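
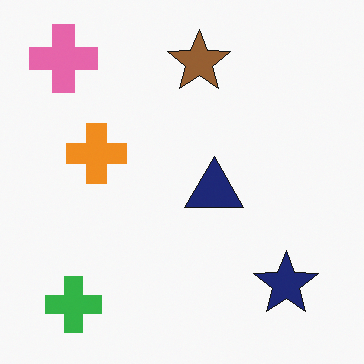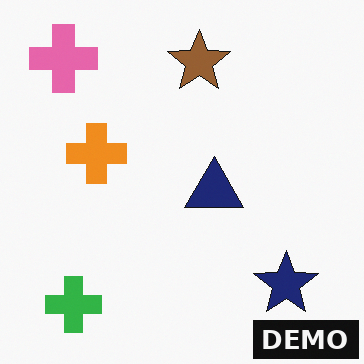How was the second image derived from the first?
It was watermarked with the text "DEMO" in the lower-right corner.

A dark label reading "DEMO" appears in the lower-right corner.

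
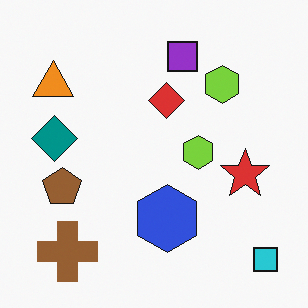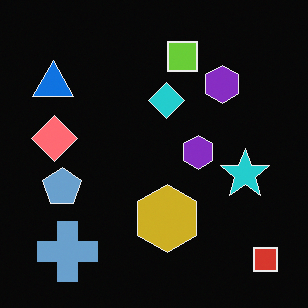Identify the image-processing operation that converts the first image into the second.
This is the original image color-inverted (negative).

The light background has become dark and every shape's color is its complement — a photographic negative.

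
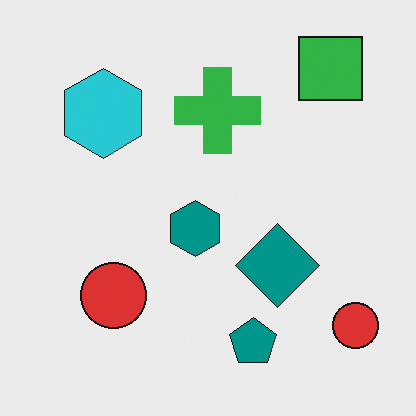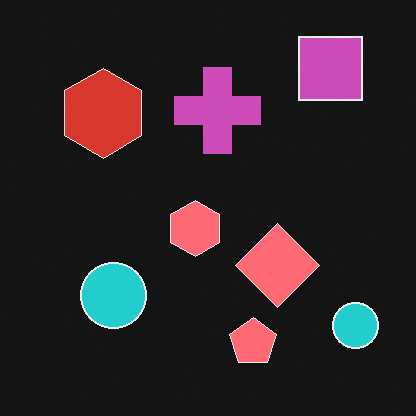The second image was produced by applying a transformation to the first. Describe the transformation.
It was color-inverted (negative).

The light background has become dark and every shape's color is its complement — a photographic negative.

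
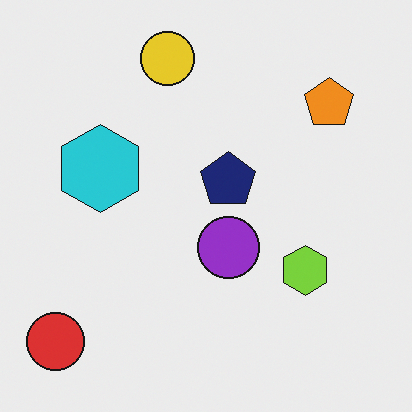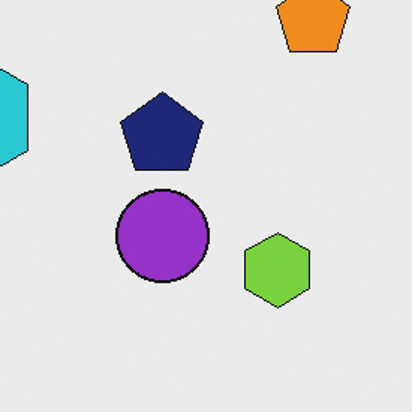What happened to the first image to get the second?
It was cropped to a modestly smaller region and rescaled.

The visible shapes are larger and the field of view is narrower; shapes near the original edges may be partly or wholly outside the frame — a crop-and-rescale.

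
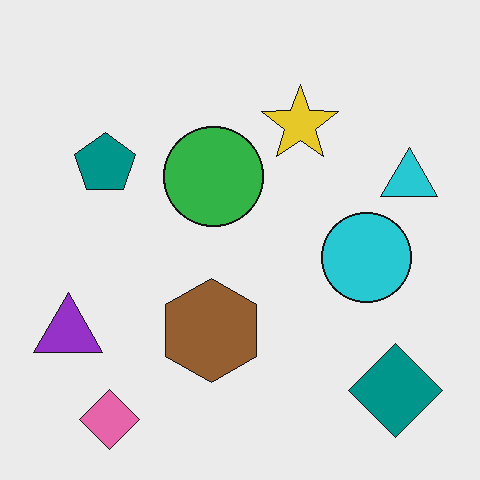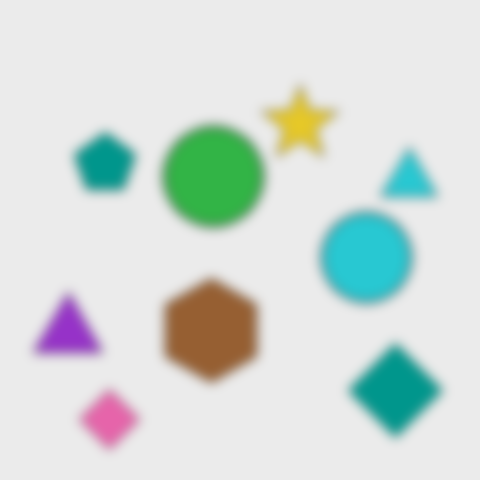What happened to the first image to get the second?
It was strongly gaussian-blurred.

Shape edges and outlines are uniformly softened across the whole image.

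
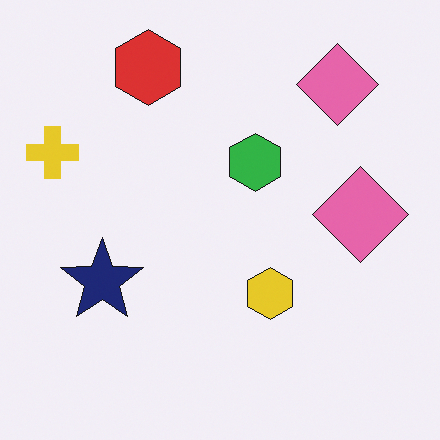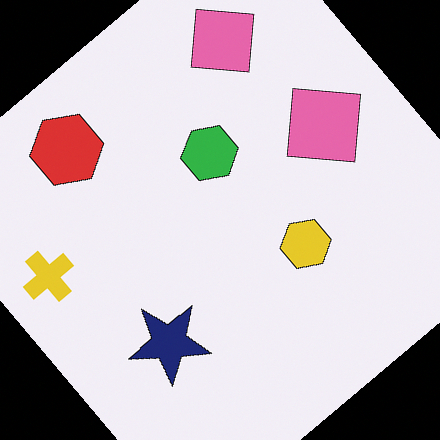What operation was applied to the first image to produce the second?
The second image is the first rotated counter-clockwise by a large amount — several tens of degrees.

Every shape is tilted by the same angle and the image corners show triangular fill wedges — a whole-image rotation by a non-right angle.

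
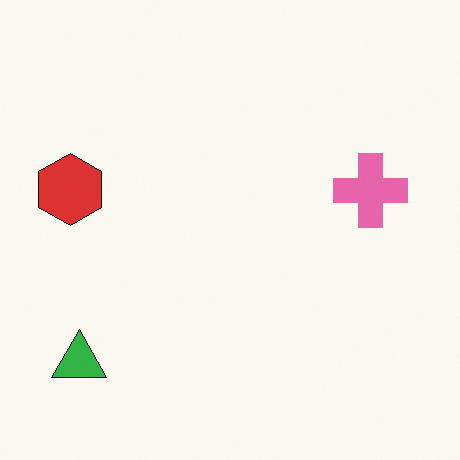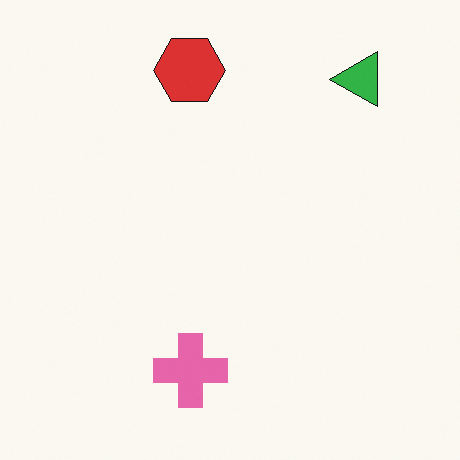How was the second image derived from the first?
The second image is the first transposed (reflected across the top-left ↔ bottom-right diagonal).

Shapes have swapped their row and column positions — what was in the top-right is now in the bottom-left — a diagonal reflection.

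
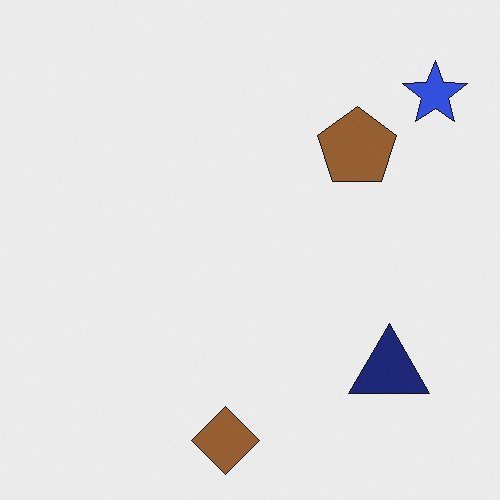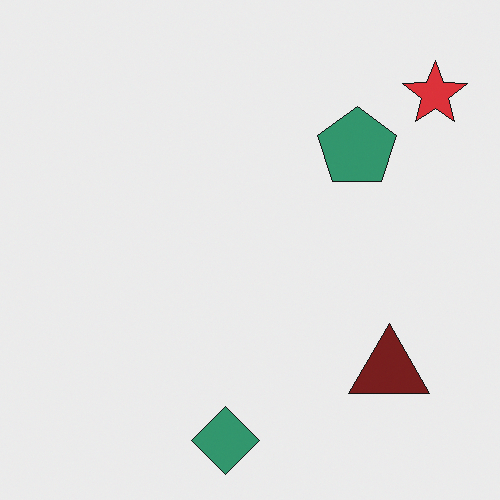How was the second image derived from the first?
This is the original image hue-shifted by a moderate amount.

Every shape's color has rotated by the same amount around the hue wheel — a uniform hue shift.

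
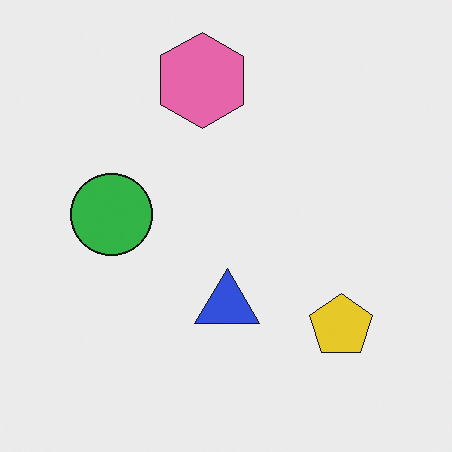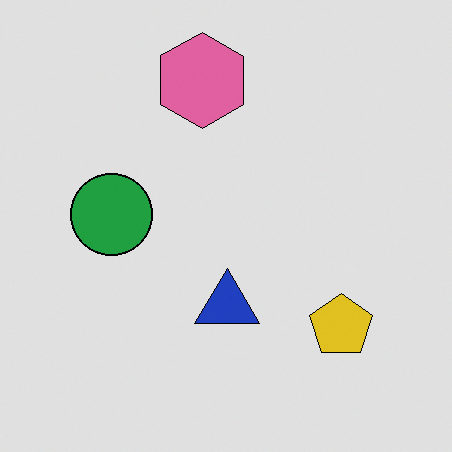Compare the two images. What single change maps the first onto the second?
Moderately posterized.

Each flat color has snapped to a coarser quantized level — most visibly, the near-white background has dropped to a flat grey.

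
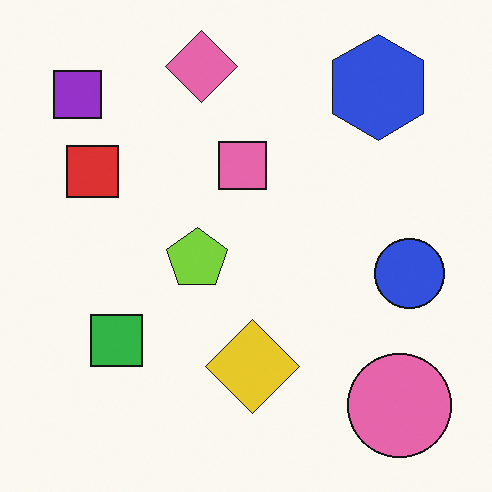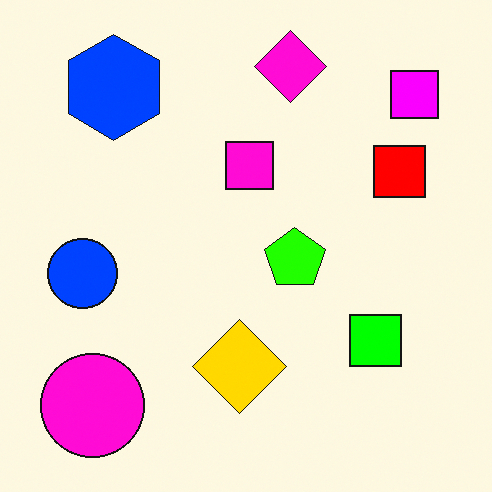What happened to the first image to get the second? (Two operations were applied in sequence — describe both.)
The second image is the first flipped horizontally (left ↔ right), then made much more vivid (saturation change).

The purple square is in the top-left of the first image and the top-right of the second — shapes on opposite sides of the vertical midline have swapped in a mirror flip. All colors are more vivid — a global saturation change.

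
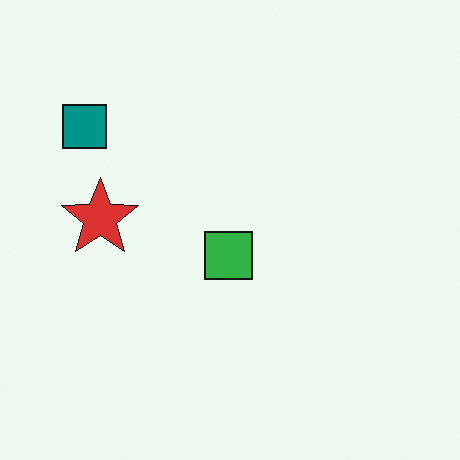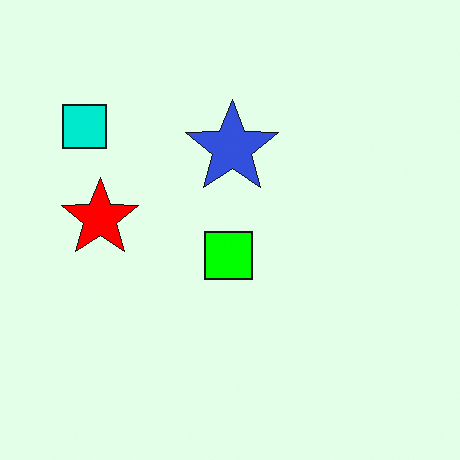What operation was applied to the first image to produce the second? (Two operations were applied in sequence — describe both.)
The second image is the first heavily oversaturated, then overlaid with an additional blue star.

All colors are more vivid — a global saturation change. A blue star appears in the second image that is absent from the first.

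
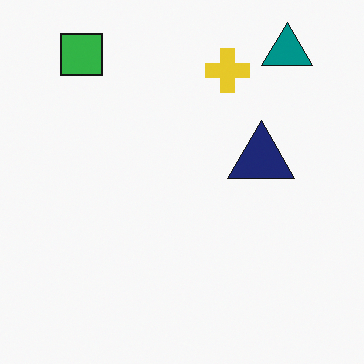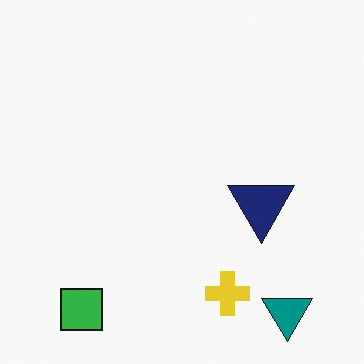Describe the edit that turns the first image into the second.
The second image is the first flipped vertically (top ↔ bottom).

The teal triangle is in the top-right of the first image and the bottom-right of the second — shapes on opposite sides of the horizontal midline have swapped in a mirror flip.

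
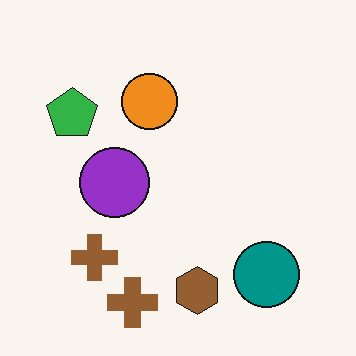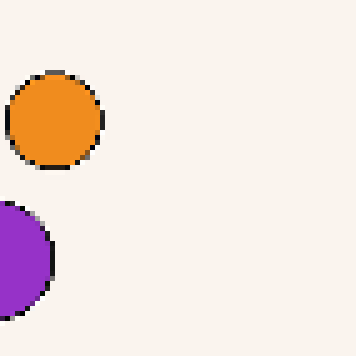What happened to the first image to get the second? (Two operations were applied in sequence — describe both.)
The image was cropped to a noticeably smaller region and rescaled, then mildly pixelated.

The visible shapes are larger and the field of view is narrower; shapes near the original edges may be partly or wholly outside the frame — a crop-and-rescale. Shapes are reduced to large square blocks; fine edges and outlines are lost — a downscale-then-upscale (mosaic) effect.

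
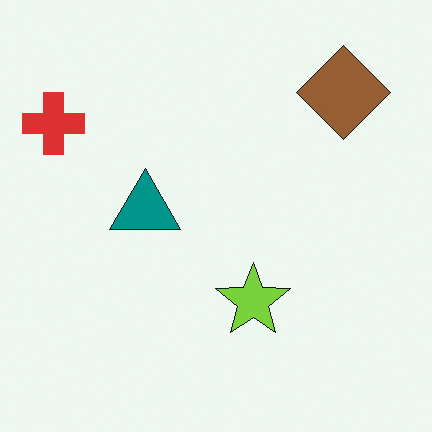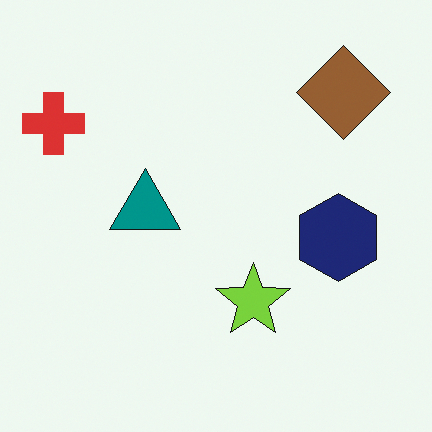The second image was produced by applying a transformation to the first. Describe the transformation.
Overlaid with an additional navy hexagon.

A navy hexagon appears in the second image that is absent from the first.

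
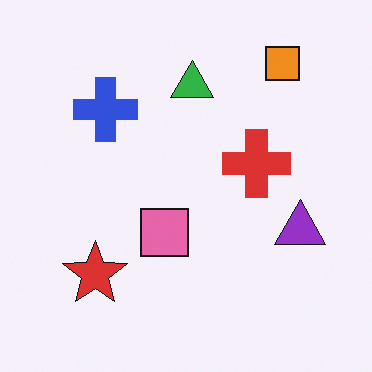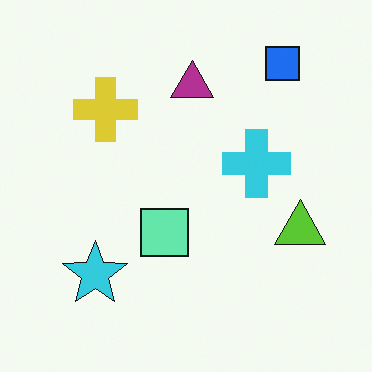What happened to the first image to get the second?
This is the original image hue-shifted by a large amount.

Every shape's color has rotated by the same amount around the hue wheel — a uniform hue shift.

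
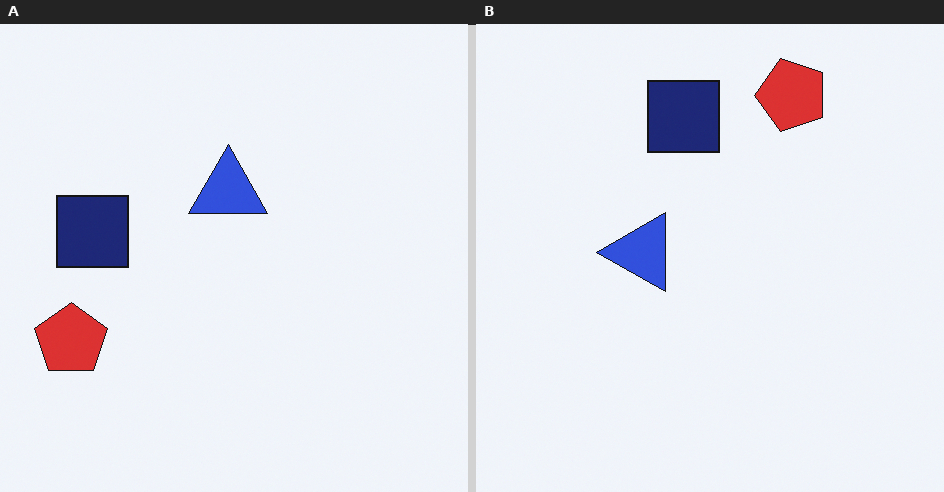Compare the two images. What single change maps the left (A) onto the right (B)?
It was transposed (reflected across the top-left ↔ bottom-right diagonal).

Shapes have swapped their row and column positions — what was in the top-right is now in the bottom-left — a diagonal reflection.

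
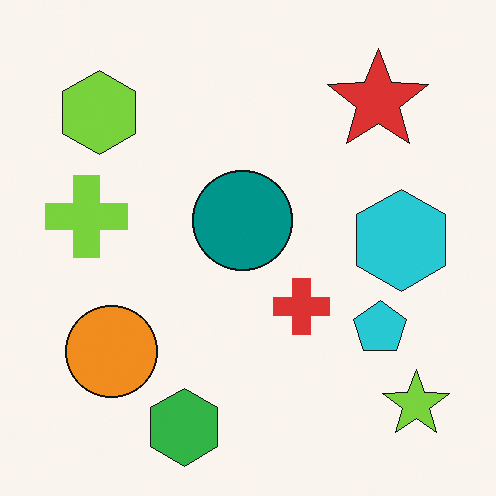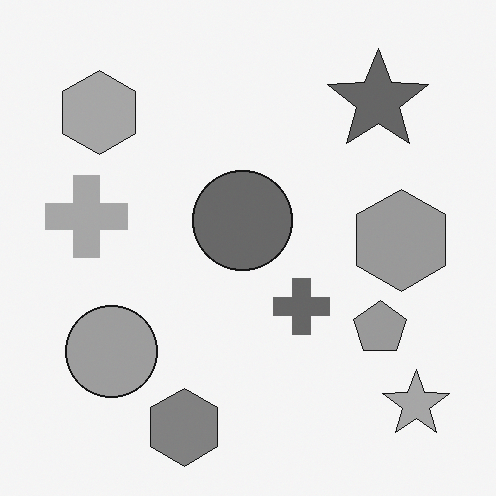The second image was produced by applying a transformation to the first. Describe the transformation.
The transformation is: converted to grayscale.

All color is removed — every shape is now a shade of grey.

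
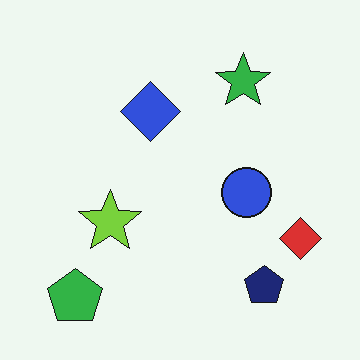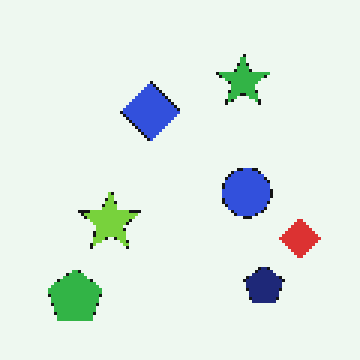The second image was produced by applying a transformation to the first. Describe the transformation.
The transformation is: lightly pixelated (a mild mosaic effect).

Shapes are reduced to large square blocks; fine edges and outlines are lost — a downscale-then-upscale (mosaic) effect.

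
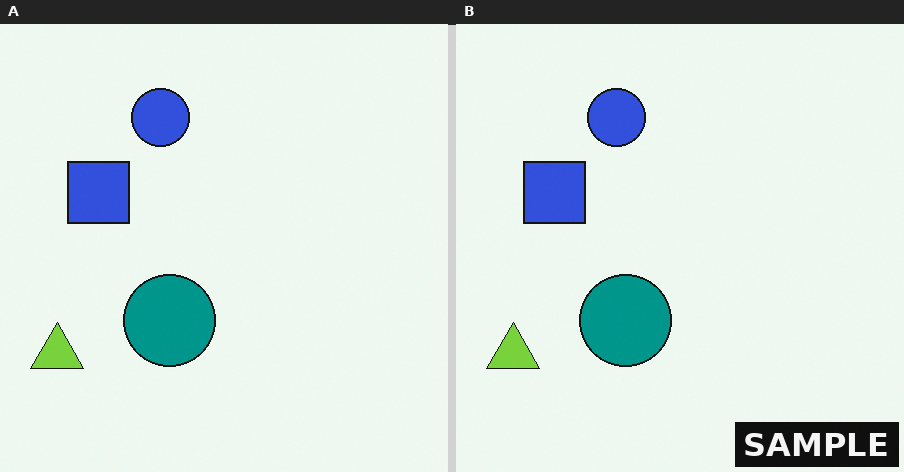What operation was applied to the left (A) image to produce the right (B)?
The transformation is: watermarked with the text "SAMPLE" in the lower-right corner.

A dark label reading "SAMPLE" appears in the lower-right corner.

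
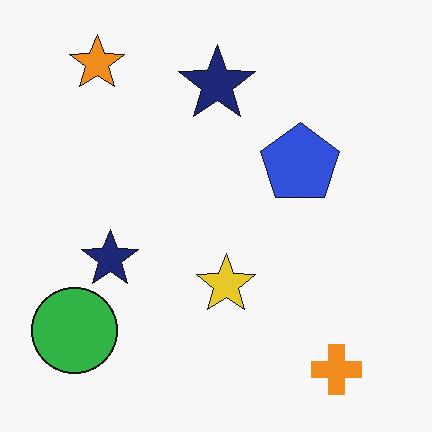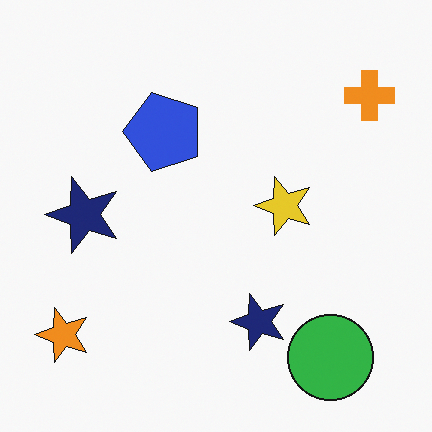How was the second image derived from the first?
The image was rotated 90° counter-clockwise.

The orange cross sits in the bottom-right of the first image and the top-right of the second — consistent with a whole-image 90° counter-clockwise rotation.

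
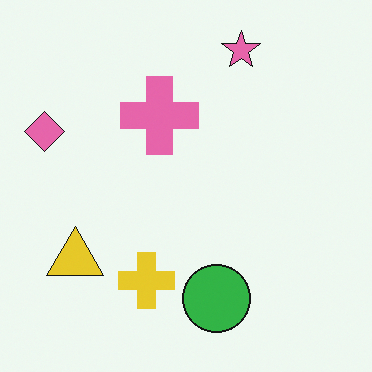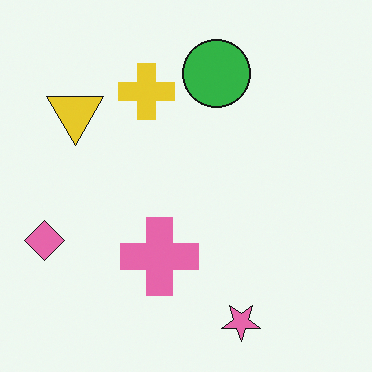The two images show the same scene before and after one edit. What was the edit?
This is the original image flipped vertically (top ↔ bottom).

The pink star is in the top of the first image and the bottom of the second — shapes on opposite sides of the horizontal midline have swapped in a mirror flip.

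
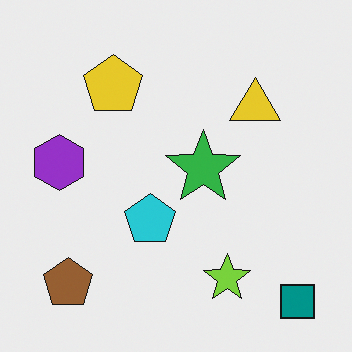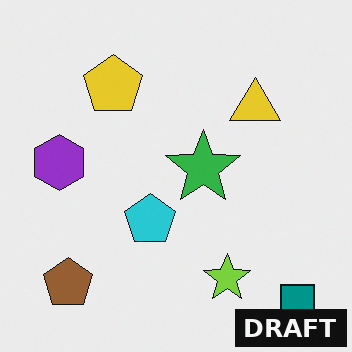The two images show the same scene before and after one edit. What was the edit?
The image was watermarked with the text "DRAFT" in the lower-right corner.

A dark label reading "DRAFT" appears in the lower-right corner.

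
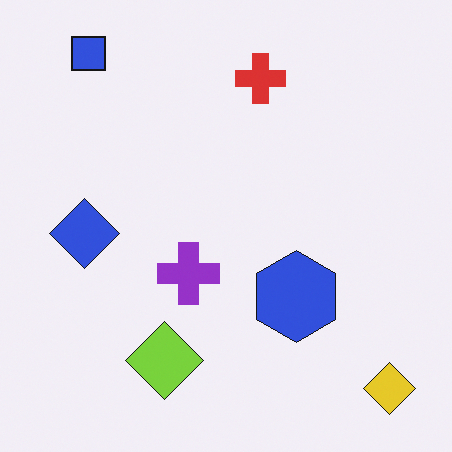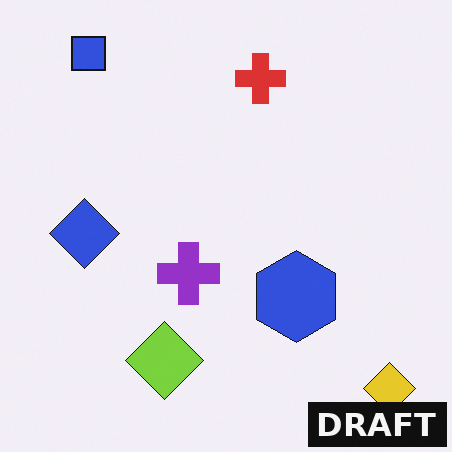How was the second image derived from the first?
The second image is the first watermarked with the text "DRAFT" in the lower-right corner.

A dark label reading "DRAFT" appears in the lower-right corner.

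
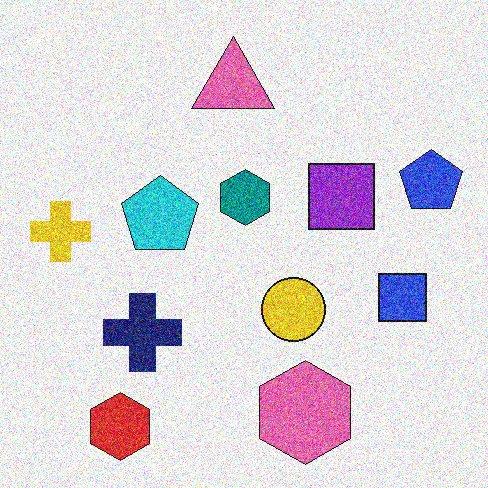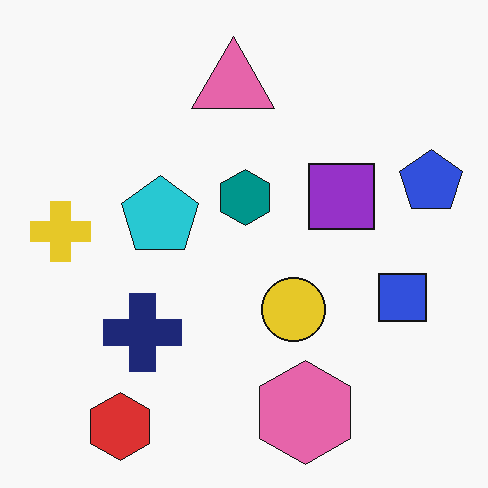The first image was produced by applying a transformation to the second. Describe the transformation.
The image was degraded with heavy additive noise.

Random speckle covers the whole image, including the flat background.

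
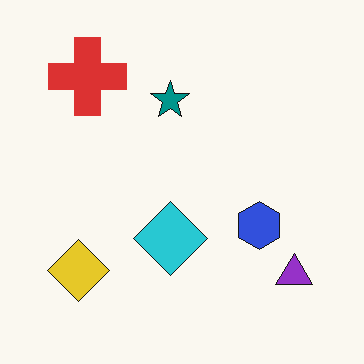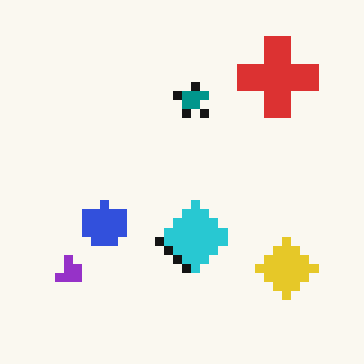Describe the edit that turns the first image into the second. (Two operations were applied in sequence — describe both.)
The image was flipped horizontally (left ↔ right), then heavily pixelated into large blocks.

The purple triangle is in the bottom-right of the first image and the bottom-left of the second — shapes on opposite sides of the vertical midline have swapped in a mirror flip. Shapes are reduced to large square blocks; fine edges and outlines are lost — a downscale-then-upscale (mosaic) effect.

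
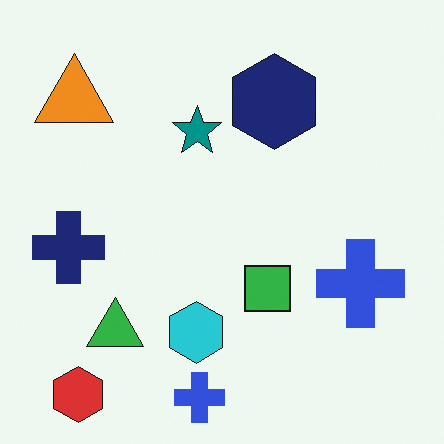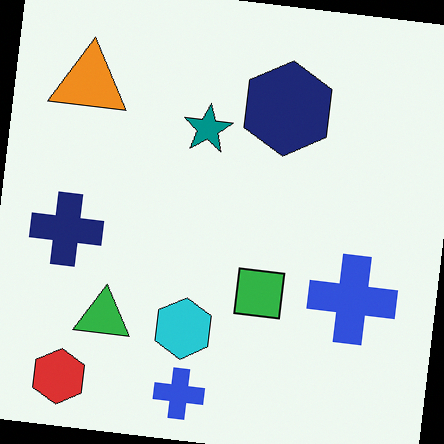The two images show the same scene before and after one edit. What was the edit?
The second image is the first rotated clockwise by a slight angle.

Every shape is tilted by the same angle and the image corners show triangular fill wedges — a whole-image rotation by a non-right angle.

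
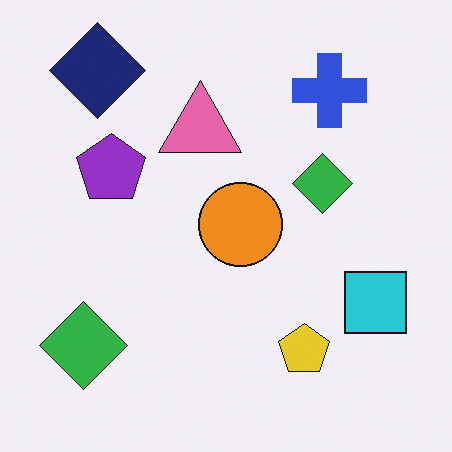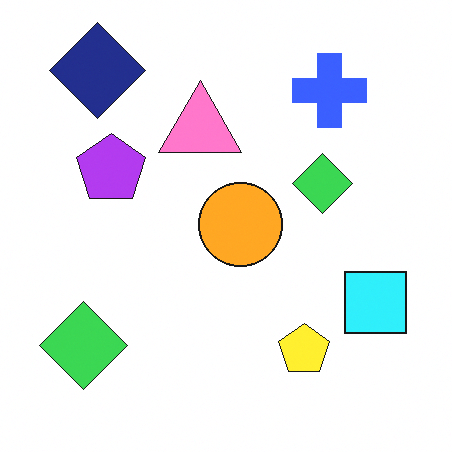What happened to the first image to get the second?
The second image is the first brightened a little.

Every pixel — background and shapes alike — is uniformly brightened.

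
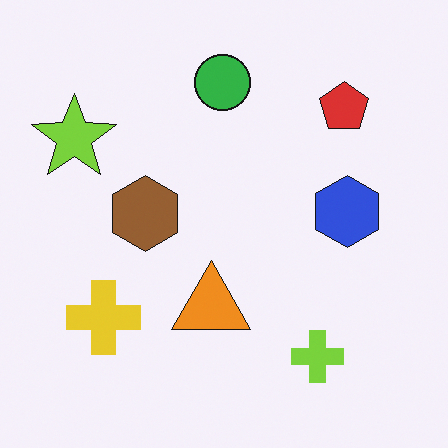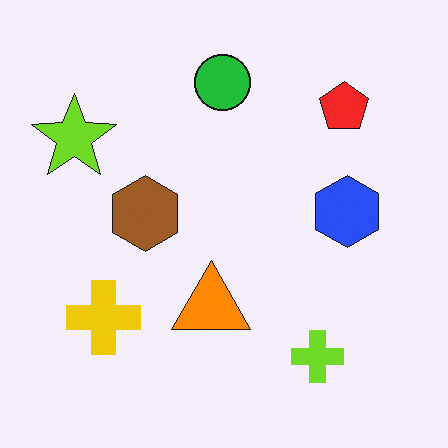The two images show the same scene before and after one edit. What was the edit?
The image was slightly oversaturated.

All colors are more vivid — a global saturation change.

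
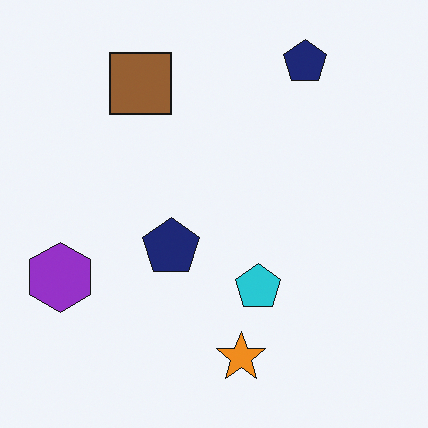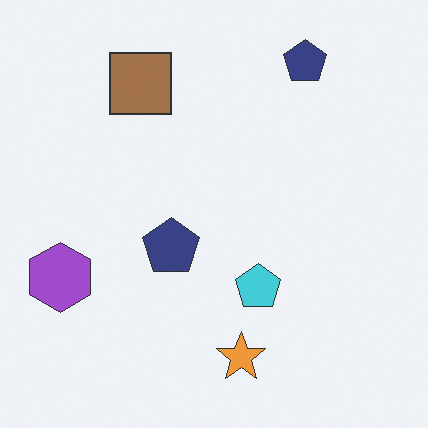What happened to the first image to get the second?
Given slightly reduced contrast.

Tones are pushed toward mid-grey across the whole image — a global contrast change.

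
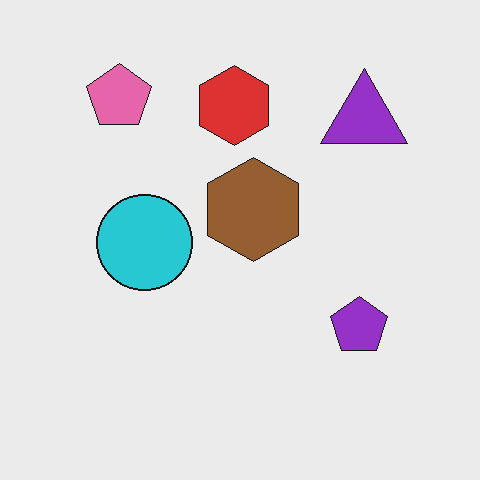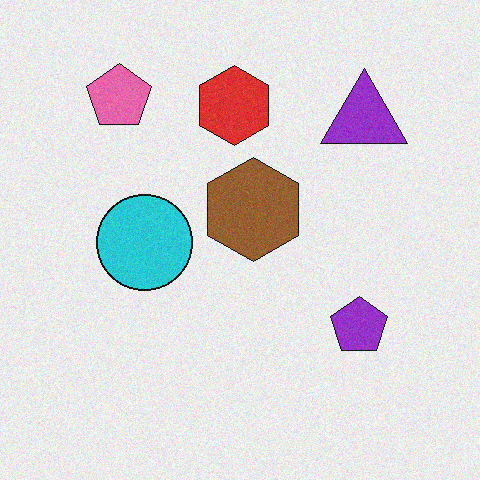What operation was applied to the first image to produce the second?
The image was degraded with subtle gaussian noise.

Random speckle covers the whole image, including the flat background.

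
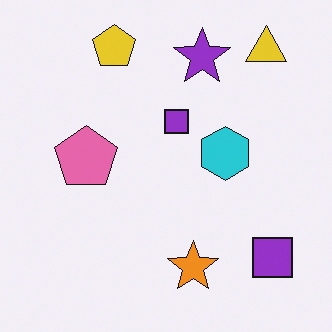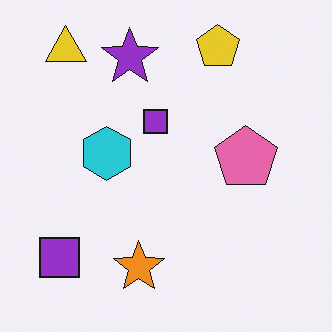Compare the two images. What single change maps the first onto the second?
It was flipped horizontally (left ↔ right).

The yellow triangle is in the top-right of the first image and the top-left of the second — shapes on opposite sides of the vertical midline have swapped in a mirror flip.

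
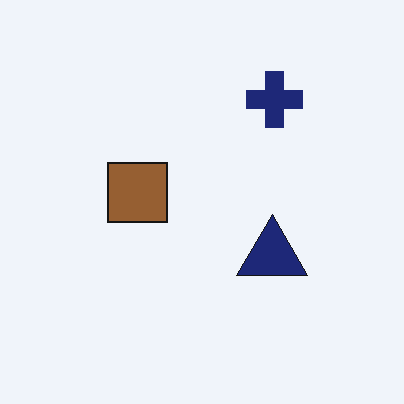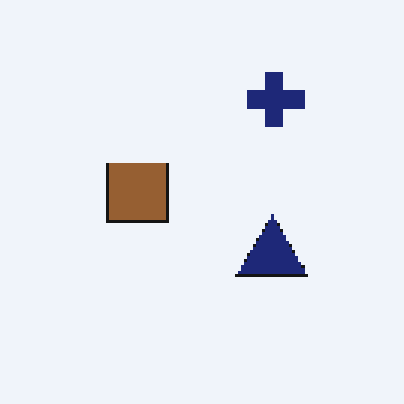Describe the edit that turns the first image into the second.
The image was lightly pixelated (a mild mosaic effect).

Shapes are reduced to large square blocks; fine edges and outlines are lost — a downscale-then-upscale (mosaic) effect.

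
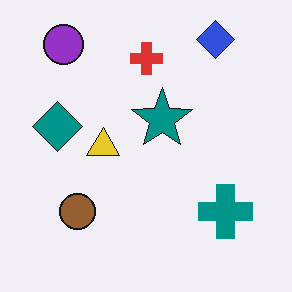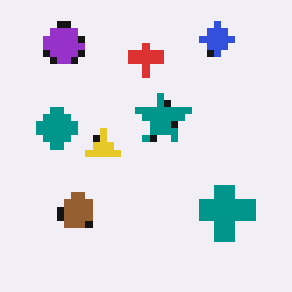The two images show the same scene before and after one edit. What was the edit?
The transformation is: pixelated into visible square blocks.

Shapes are reduced to large square blocks; fine edges and outlines are lost — a downscale-then-upscale (mosaic) effect.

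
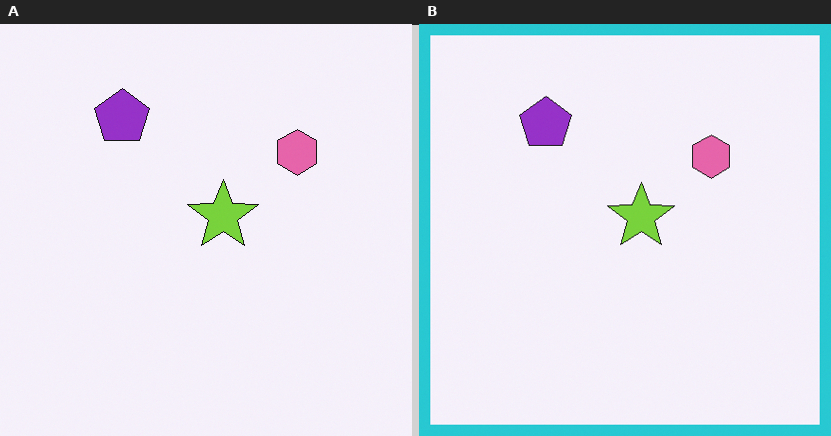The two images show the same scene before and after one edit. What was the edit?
The image was framed with a cyan border.

A solid cyan frame runs around the edge of the right (B) image, with the content slightly shrunk inside it.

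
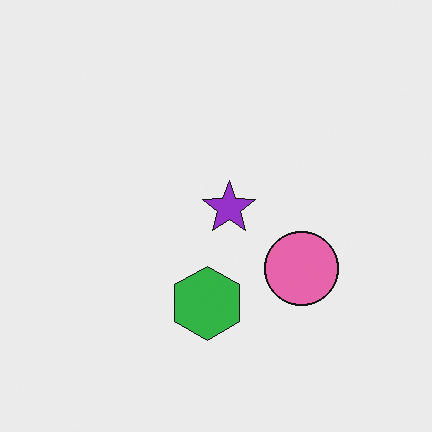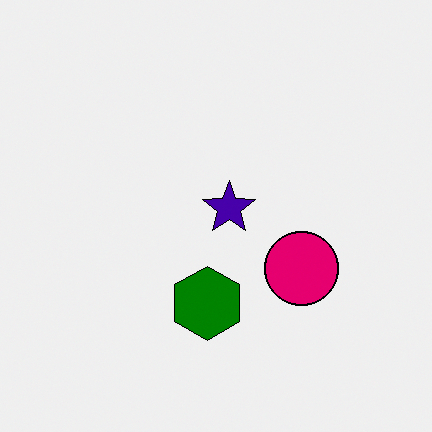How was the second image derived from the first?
The transformation is: boosted in contrast.

Tones are pushed away from mid-grey across the whole image — a global contrast change.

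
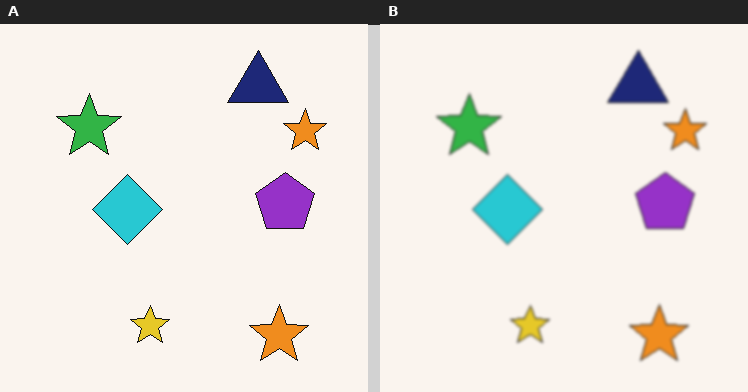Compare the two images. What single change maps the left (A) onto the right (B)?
Lightly blurred.

Shape edges and outlines are uniformly softened across the whole image.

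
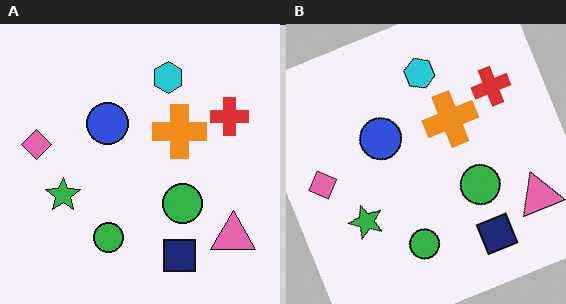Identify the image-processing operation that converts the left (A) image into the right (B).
It was rotated counter-clockwise by a moderate amount.

Every shape is tilted by the same angle and the image corners show triangular fill wedges — a whole-image rotation by a non-right angle.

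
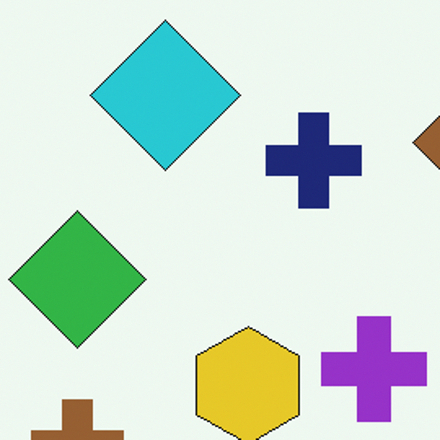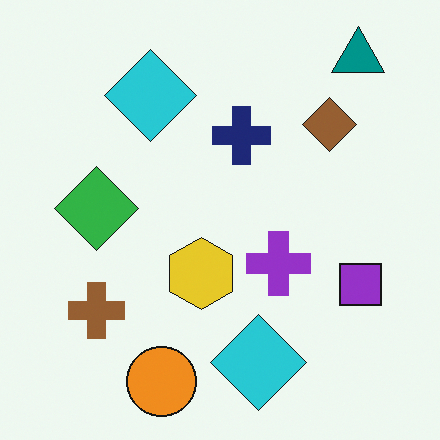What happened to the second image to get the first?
It was cropped to a noticeably smaller region and rescaled.

The visible shapes are larger and the field of view is narrower; shapes near the original edges may be partly or wholly outside the frame — a crop-and-rescale.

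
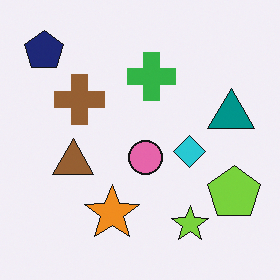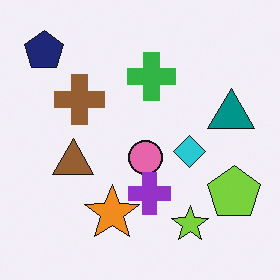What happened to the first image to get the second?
It was overlaid with an additional purple cross.

A purple cross appears in the second image that is absent from the first.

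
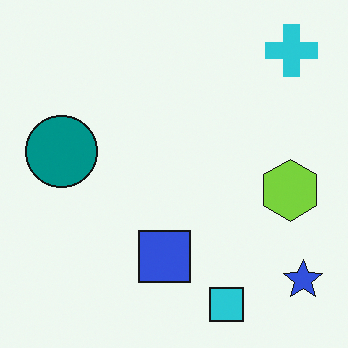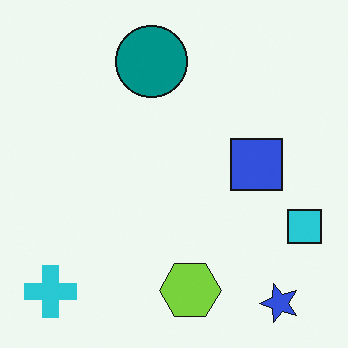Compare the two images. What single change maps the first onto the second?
This is the original image transposed (reflected across the top-left ↔ bottom-right diagonal).

Shapes have swapped their row and column positions — what was in the top-right is now in the bottom-left — a diagonal reflection.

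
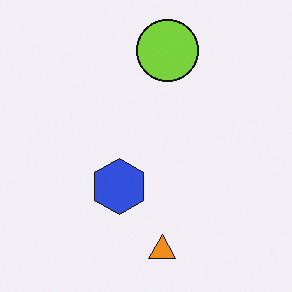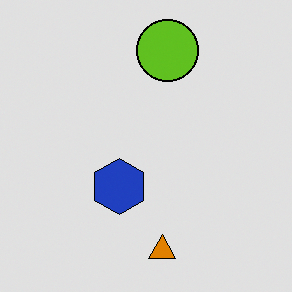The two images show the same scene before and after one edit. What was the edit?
The image was moderately posterized.

Each flat color has snapped to a coarser quantized level — most visibly, the near-white background has dropped to a flat grey.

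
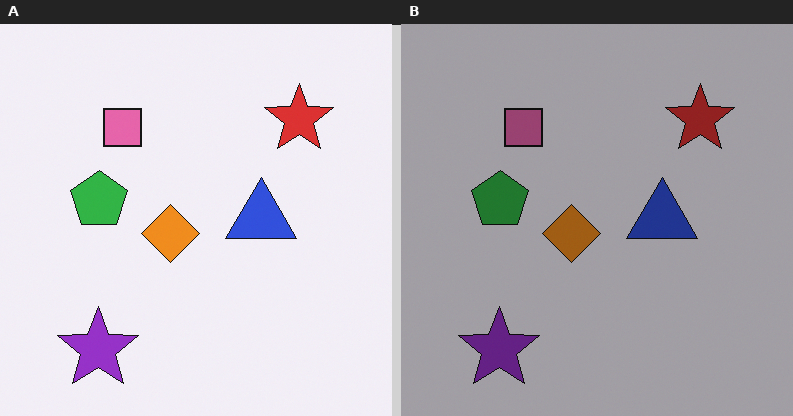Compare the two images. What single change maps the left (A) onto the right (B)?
It was darkened a lot.

Every pixel — background and shapes alike — is uniformly darkened.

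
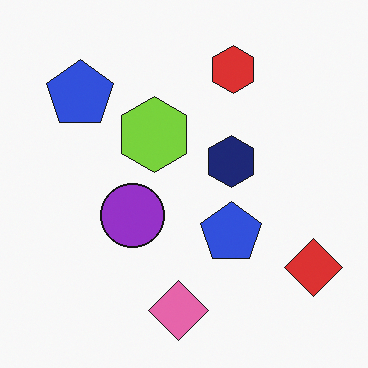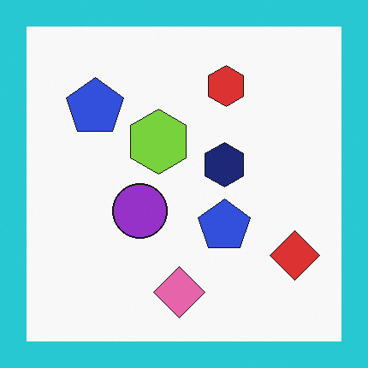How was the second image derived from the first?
Framed with a cyan border.

A solid cyan frame runs around the edge of the second image, with the content slightly shrunk inside it.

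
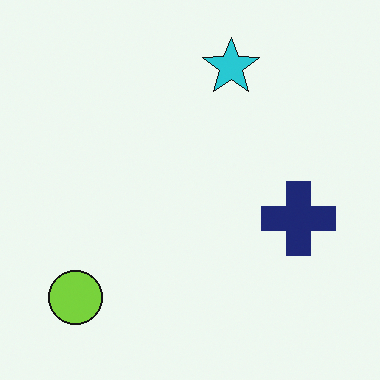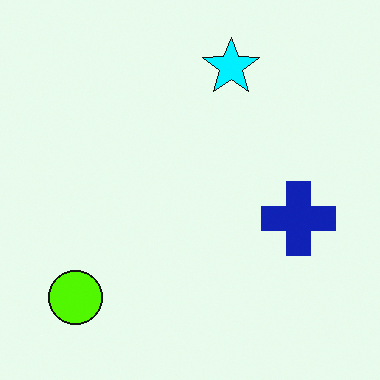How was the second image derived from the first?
The second image is the first heavily oversaturated.

All colors are more vivid — a global saturation change.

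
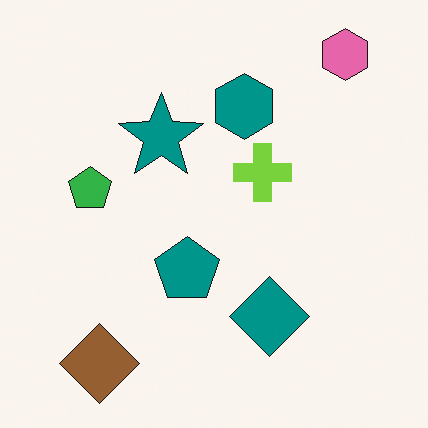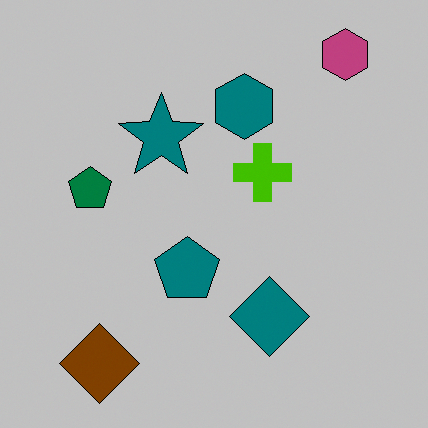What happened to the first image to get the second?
Aggressively posterized.

Each flat color has snapped to a coarser quantized level — most visibly, the near-white background has dropped to a flat grey.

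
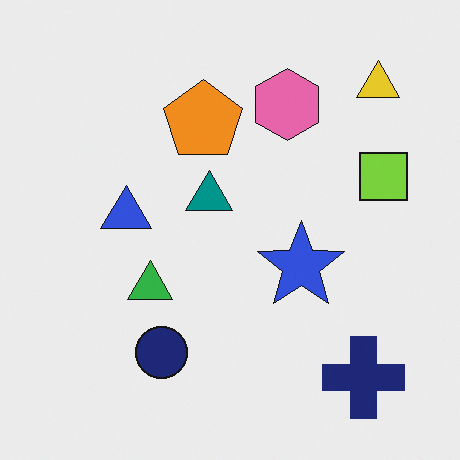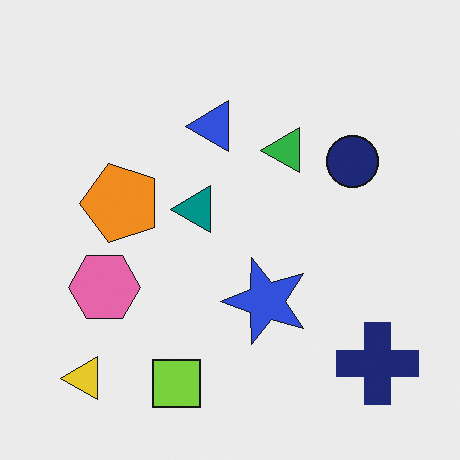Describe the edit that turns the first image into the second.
This is the original image transposed (reflected across the top-left ↔ bottom-right diagonal).

Shapes have swapped their row and column positions — what was in the top-right is now in the bottom-left — a diagonal reflection.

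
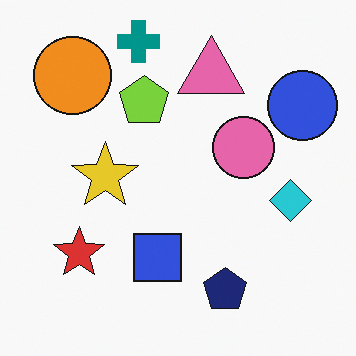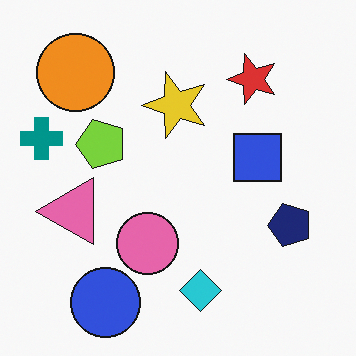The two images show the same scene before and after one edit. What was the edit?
Transposed (reflected across the top-left ↔ bottom-right diagonal).

Shapes have swapped their row and column positions — what was in the top-right is now in the bottom-left — a diagonal reflection.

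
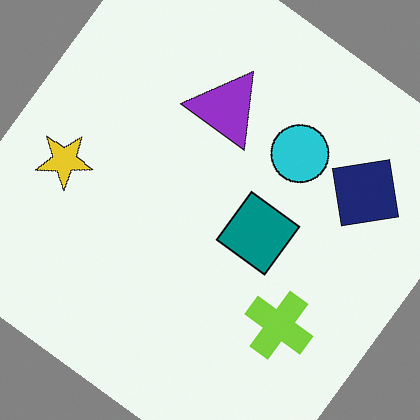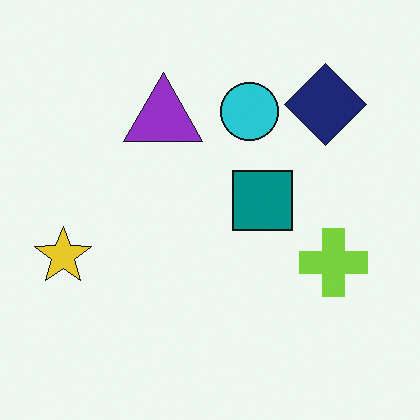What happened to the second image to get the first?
This is the original image rotated clockwise by a large amount — several tens of degrees.

Every shape is tilted by the same angle and the image corners show triangular fill wedges — a whole-image rotation by a non-right angle.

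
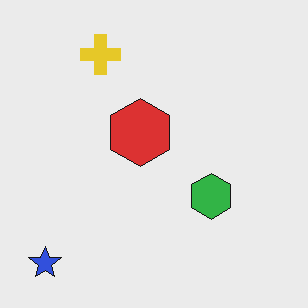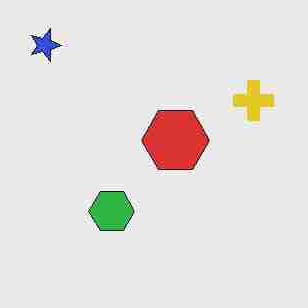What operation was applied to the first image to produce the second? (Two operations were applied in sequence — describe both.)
Degraded with heavy JPEG compression, then rotated 90° clockwise.

Blocky 8×8 compression artifacts appear around shape edges and the flat background shows ringing — characteristic JPEG degradation. The blue star sits in the bottom-left of the first image and the top-left of the second — consistent with a whole-image 90° clockwise rotation.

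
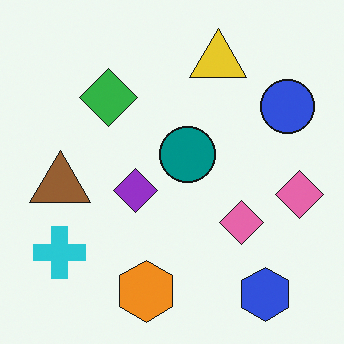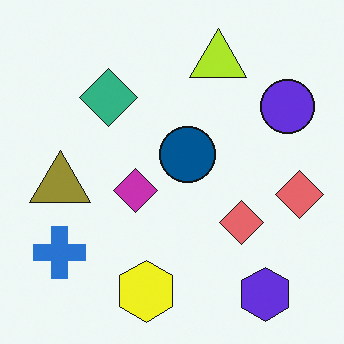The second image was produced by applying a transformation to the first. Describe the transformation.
It was hue-shifted slightly.

Every shape's color has rotated by the same amount around the hue wheel — a uniform hue shift.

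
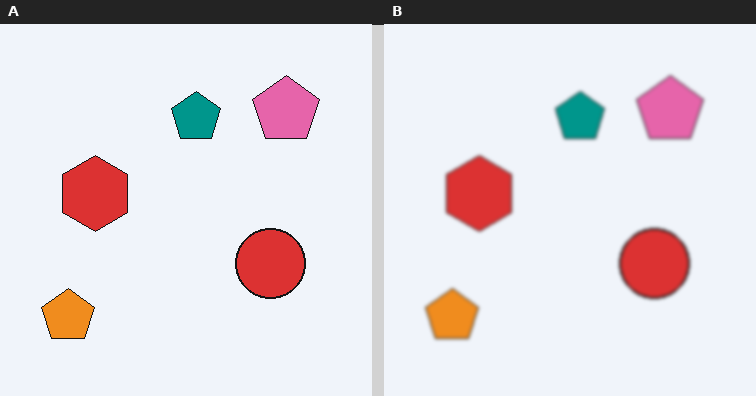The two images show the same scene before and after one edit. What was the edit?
The transformation is: given a subtle gaussian blur.

Shape edges and outlines are uniformly softened across the whole image.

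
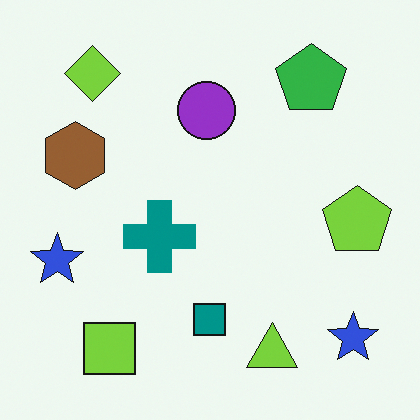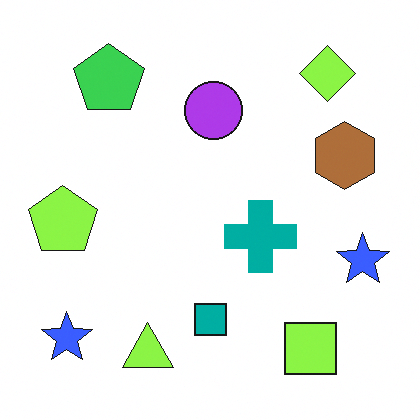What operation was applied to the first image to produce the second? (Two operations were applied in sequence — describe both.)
The transformation is: flipped horizontally (left ↔ right), then slightly brightened.

The lime pentagon is in the right of the first image and the left of the second — shapes on opposite sides of the vertical midline have swapped in a mirror flip. Every pixel — background and shapes alike — is uniformly brightened.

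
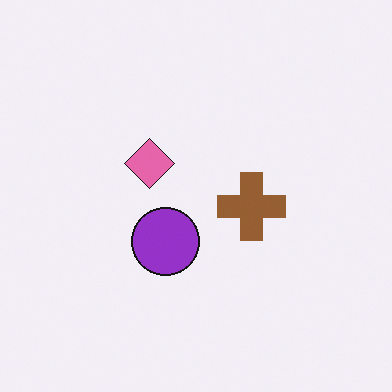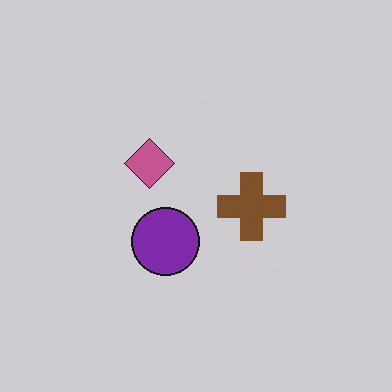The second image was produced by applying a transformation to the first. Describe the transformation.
Slightly darkened.

Every pixel — background and shapes alike — is uniformly darkened.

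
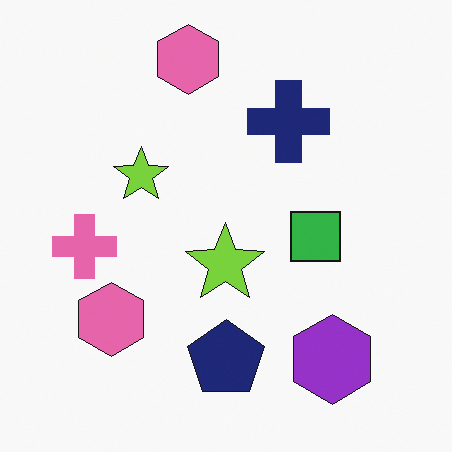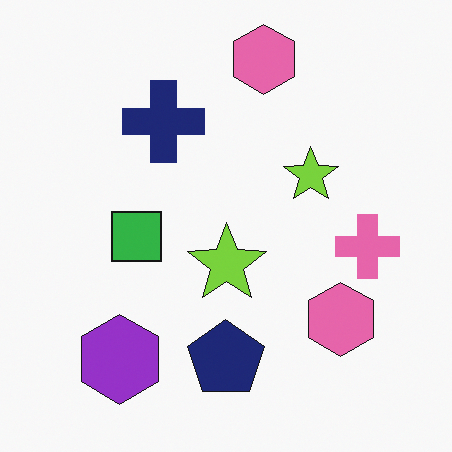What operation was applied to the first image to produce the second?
Flipped horizontally (left ↔ right).

The pink cross is in the left of the first image and the right of the second — shapes on opposite sides of the vertical midline have swapped in a mirror flip.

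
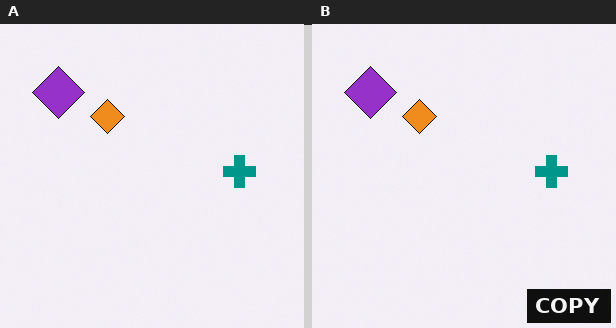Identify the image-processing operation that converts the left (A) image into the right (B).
The image was watermarked with the text "COPY" in the lower-right corner.

A dark label reading "COPY" appears in the lower-right corner.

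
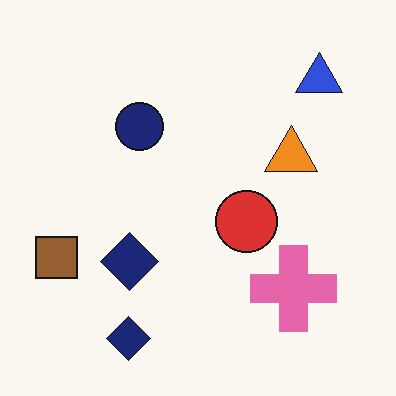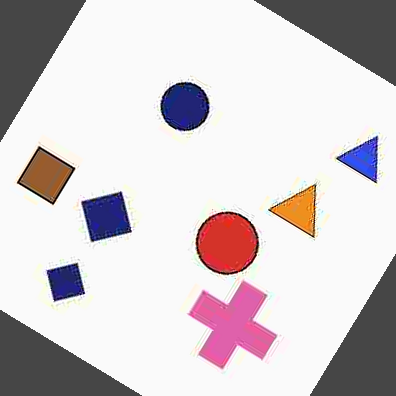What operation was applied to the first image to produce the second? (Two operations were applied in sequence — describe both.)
The image was degraded with heavy JPEG compression, then rotated clockwise by a large amount — several tens of degrees.

Blocky 8×8 compression artifacts appear around shape edges and the flat background shows ringing — characteristic JPEG degradation. Every shape is tilted by the same angle and the image corners show triangular fill wedges — a whole-image rotation by a non-right angle.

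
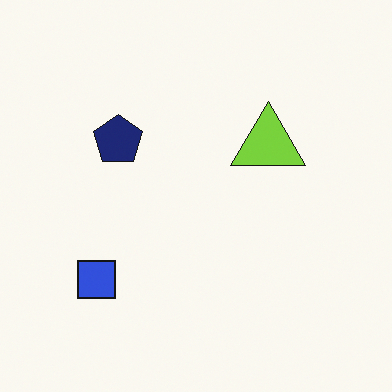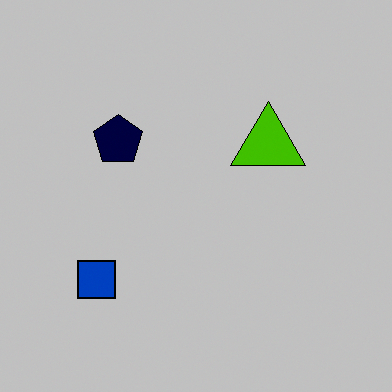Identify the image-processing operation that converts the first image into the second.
Aggressively posterized.

Each flat color has snapped to a coarser quantized level — most visibly, the near-white background has dropped to a flat grey.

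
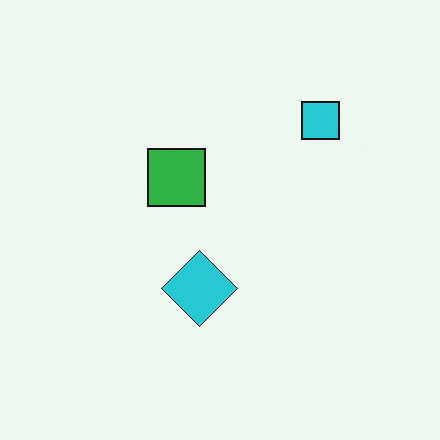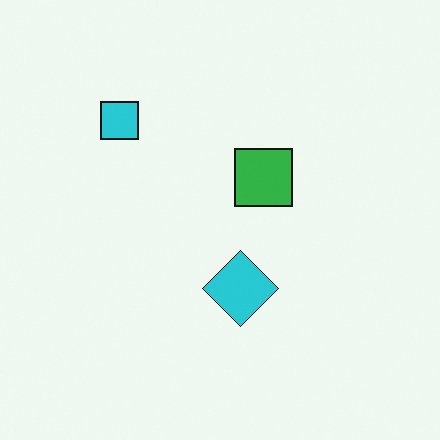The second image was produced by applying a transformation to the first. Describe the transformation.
The second image is the first flipped horizontally (left ↔ right).

The cyan square is in the top-right of the first image and the top-left of the second — shapes on opposite sides of the vertical midline have swapped in a mirror flip.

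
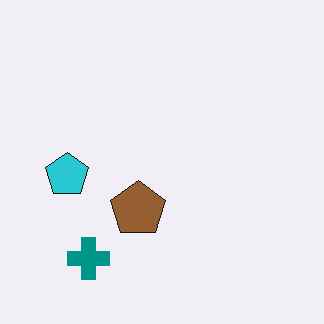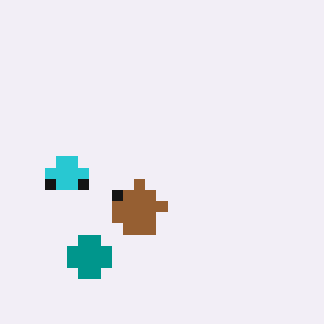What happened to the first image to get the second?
It was heavily pixelated into large blocks.

Shapes are reduced to large square blocks; fine edges and outlines are lost — a downscale-then-upscale (mosaic) effect.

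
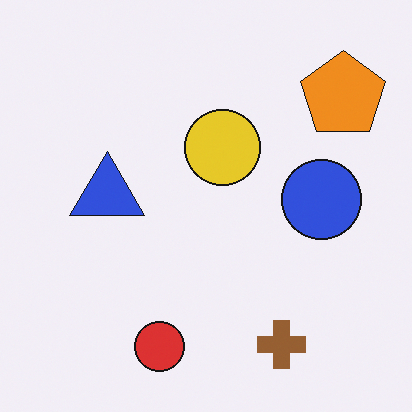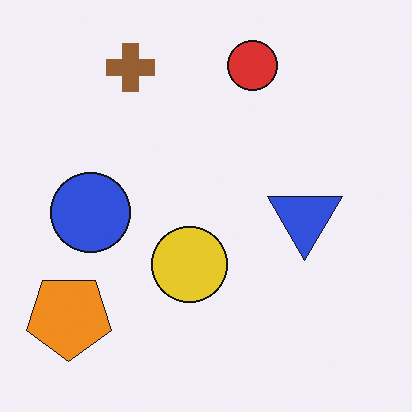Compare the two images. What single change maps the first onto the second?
This is the original image rotated 180°.

The orange pentagon sits in the top-right of the first image and the bottom-left of the second — consistent with a whole-image 180° rotation.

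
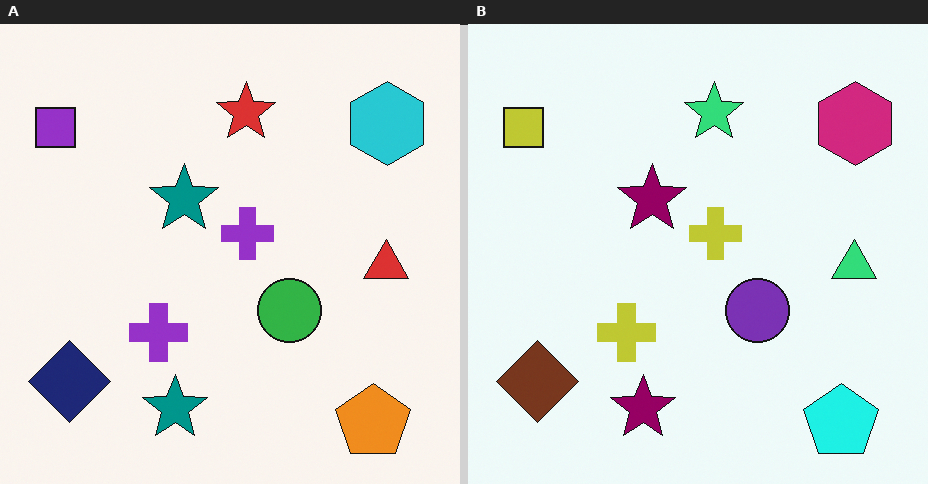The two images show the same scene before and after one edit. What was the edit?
This is the original image hue-shifted by a moderate amount.

Every shape's color has rotated by the same amount around the hue wheel — a uniform hue shift.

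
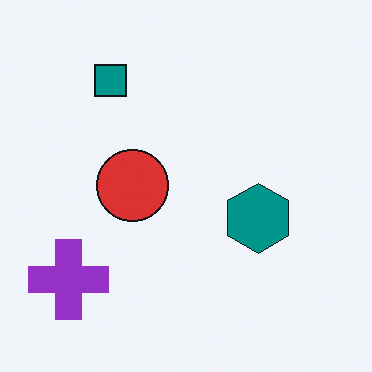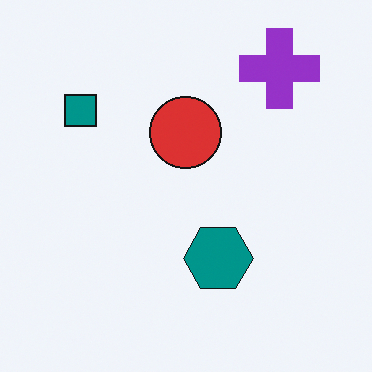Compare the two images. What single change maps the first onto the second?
This is the original image transposed (reflected across the top-left ↔ bottom-right diagonal).

Shapes have swapped their row and column positions — what was in the top-right is now in the bottom-left — a diagonal reflection.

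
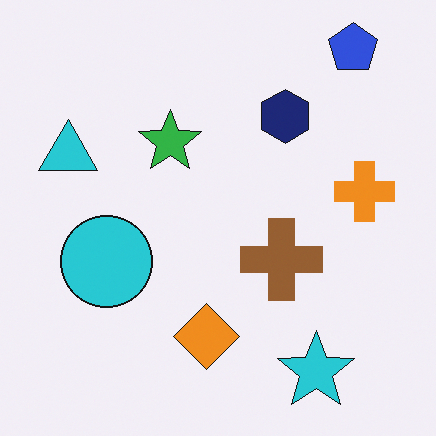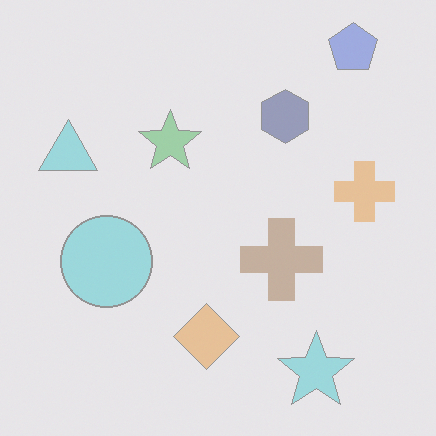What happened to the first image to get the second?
Washed out (contrast reduced).

Tones are pushed toward mid-grey across the whole image — a global contrast change.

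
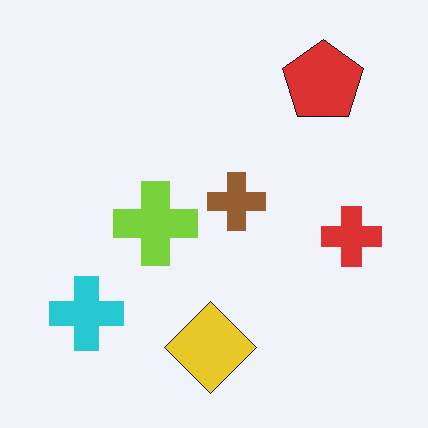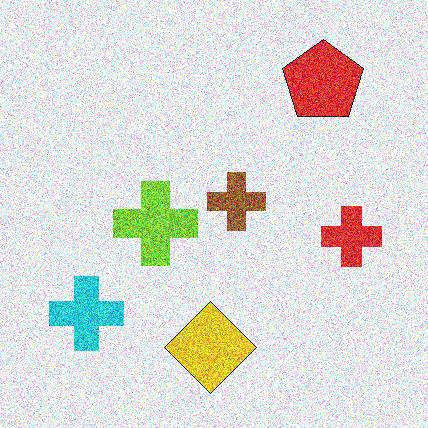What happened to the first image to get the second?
The transformation is: degraded with heavy additive noise.

Random speckle covers the whole image, including the flat background.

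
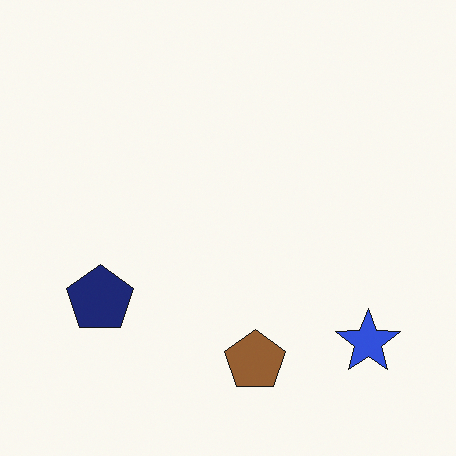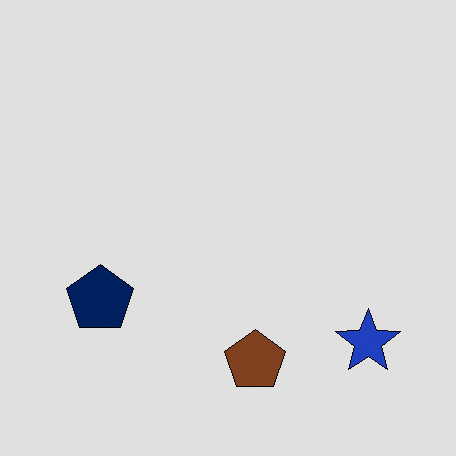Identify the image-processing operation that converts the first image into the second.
The second image is the first moderately posterized.

Each flat color has snapped to a coarser quantized level — most visibly, the near-white background has dropped to a flat grey.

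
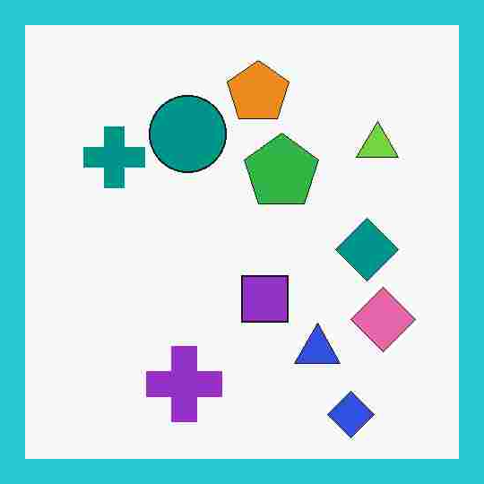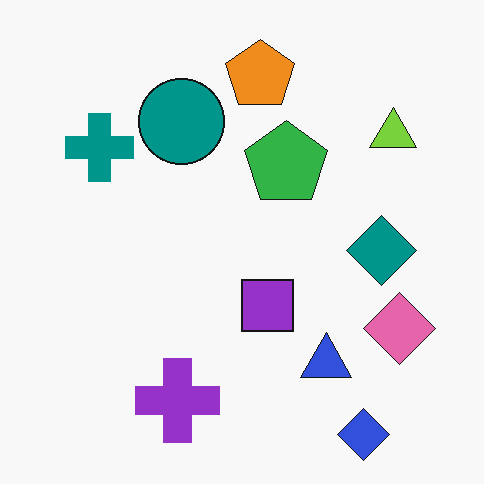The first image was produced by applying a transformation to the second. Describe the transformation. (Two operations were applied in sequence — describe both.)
This is the original image heavily JPEG-compressed with obvious blocking artifacts, then framed with a cyan border.

Blocky 8×8 compression artifacts appear around shape edges and the flat background shows ringing — characteristic JPEG degradation. A solid cyan frame runs around the edge of the first image, with the content slightly shrunk inside it.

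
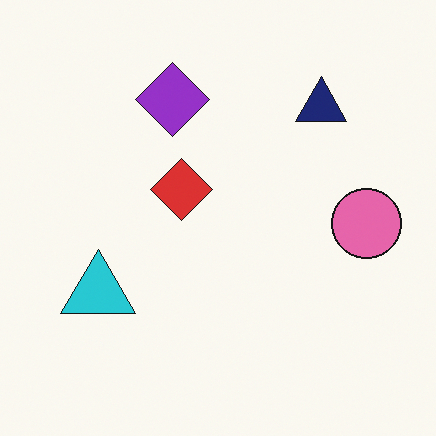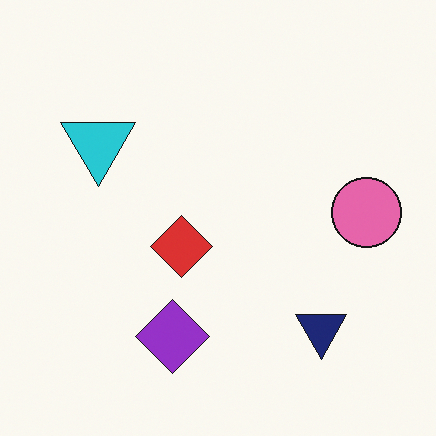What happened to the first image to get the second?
The transformation is: flipped vertically (top ↔ bottom).

The purple diamond is in the top of the first image and the bottom of the second — shapes on opposite sides of the horizontal midline have swapped in a mirror flip.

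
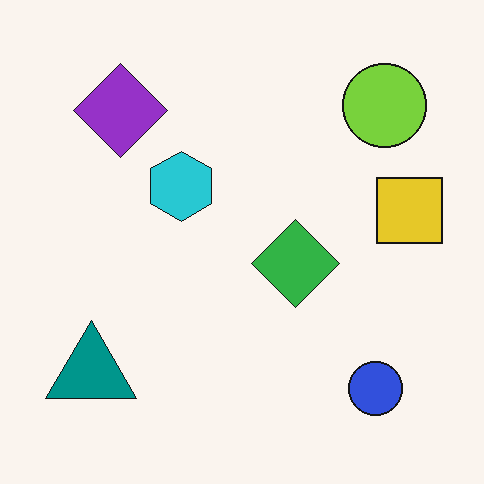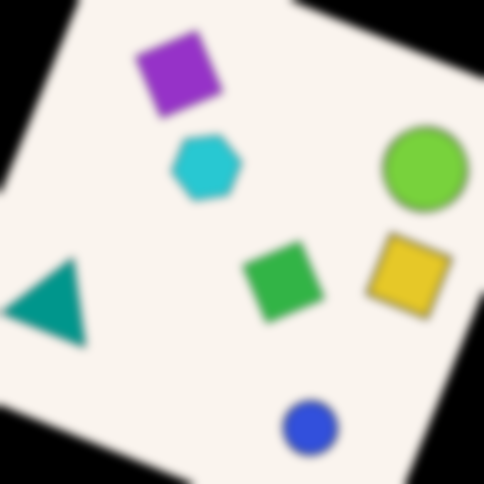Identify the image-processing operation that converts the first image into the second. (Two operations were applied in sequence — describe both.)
It was rotated clockwise by a moderate amount, then noticeably gaussian-blurred.

Every shape is tilted by the same angle and the image corners show triangular fill wedges — a whole-image rotation by a non-right angle. Shape edges and outlines are uniformly softened across the whole image.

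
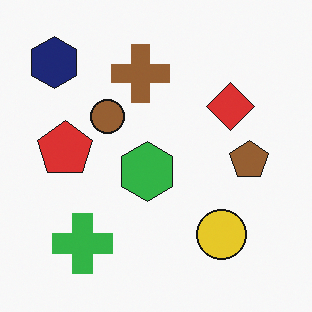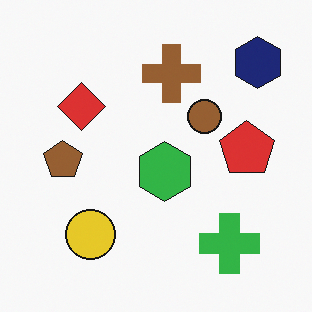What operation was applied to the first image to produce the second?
The second image is the first flipped horizontally (left ↔ right).

The navy hexagon is in the top-left of the first image and the top-right of the second — shapes on opposite sides of the vertical midline have swapped in a mirror flip.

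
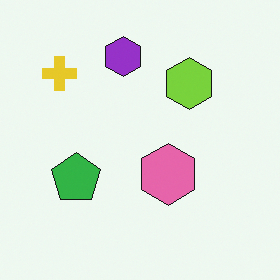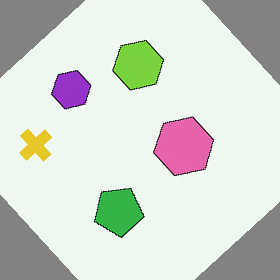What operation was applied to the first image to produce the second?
Rotated counter-clockwise by a large amount — several tens of degrees.

Every shape is tilted by the same angle and the image corners show triangular fill wedges — a whole-image rotation by a non-right angle.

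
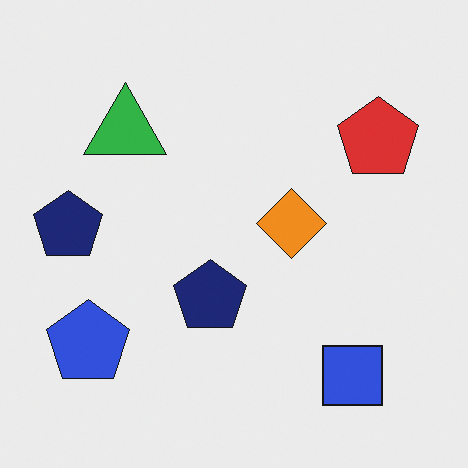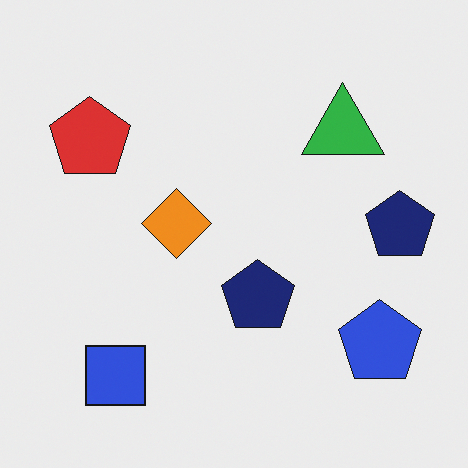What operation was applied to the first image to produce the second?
The image was flipped horizontally (left ↔ right).

The blue pentagon is in the bottom-left of the first image and the bottom-right of the second — shapes on opposite sides of the vertical midline have swapped in a mirror flip.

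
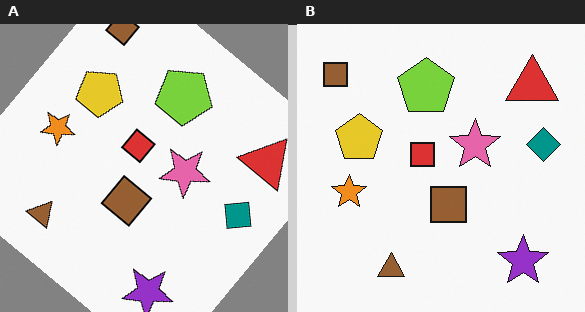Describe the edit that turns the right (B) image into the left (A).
The left (A) image is the right (B) rotated clockwise by a large amount — several tens of degrees.

Every shape is tilted by the same angle and the image corners show triangular fill wedges — a whole-image rotation by a non-right angle.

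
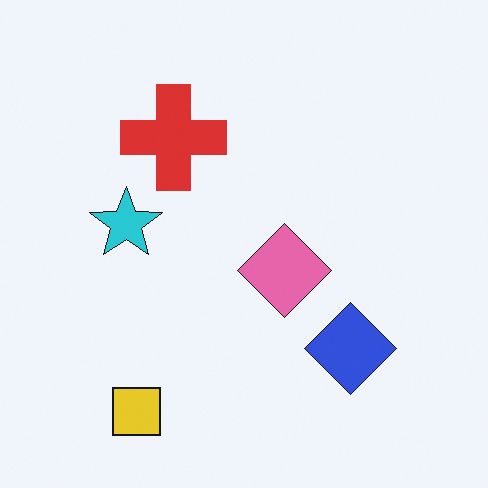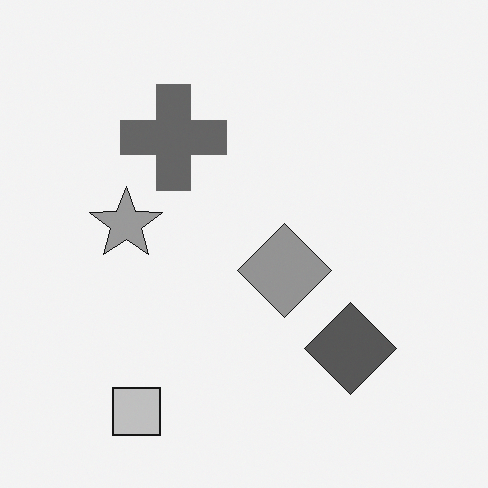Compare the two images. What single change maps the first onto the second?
This is the original image converted to grayscale.

All color is removed — every shape is now a shade of grey.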